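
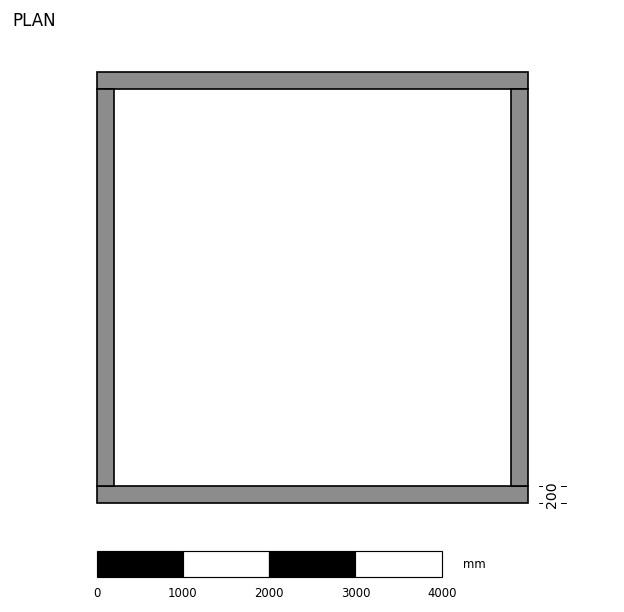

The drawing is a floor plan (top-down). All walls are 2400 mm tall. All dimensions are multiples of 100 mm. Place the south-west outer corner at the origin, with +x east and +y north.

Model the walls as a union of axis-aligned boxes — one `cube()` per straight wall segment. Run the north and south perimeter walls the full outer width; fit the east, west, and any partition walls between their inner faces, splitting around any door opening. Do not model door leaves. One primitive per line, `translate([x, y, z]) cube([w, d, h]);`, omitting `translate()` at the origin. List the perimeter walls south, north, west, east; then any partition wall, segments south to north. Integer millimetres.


cube([5000, 200, 2400]);
translate([0, 4800, 0]) cube([5000, 200, 2400]);
translate([0, 200, 0]) cube([200, 4600, 2400]);
translate([4800, 200, 0]) cube([200, 4600, 2400]);


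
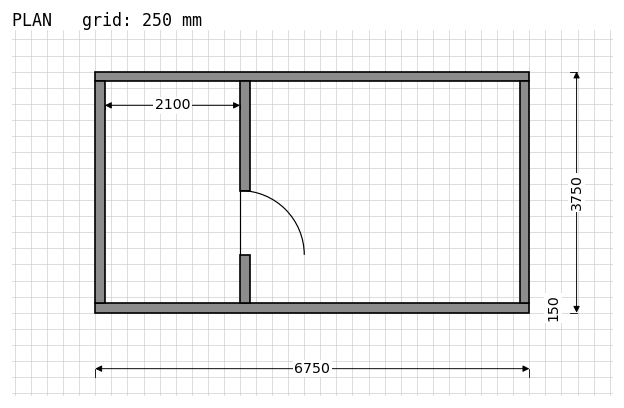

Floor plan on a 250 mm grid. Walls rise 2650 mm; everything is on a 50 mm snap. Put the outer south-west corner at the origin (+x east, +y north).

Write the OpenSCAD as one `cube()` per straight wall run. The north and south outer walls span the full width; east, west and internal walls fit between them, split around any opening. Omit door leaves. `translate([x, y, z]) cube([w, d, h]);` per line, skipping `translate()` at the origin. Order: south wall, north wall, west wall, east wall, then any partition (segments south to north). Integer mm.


cube([6750, 150, 2650]);
translate([0, 3600, 0]) cube([6750, 150, 2650]);
translate([0, 150, 0]) cube([150, 3450, 2650]);
translate([6600, 150, 0]) cube([150, 3450, 2650]);
translate([2250, 150, 0]) cube([150, 750, 2650]);
translate([2250, 1900, 0]) cube([150, 1700, 2650]);


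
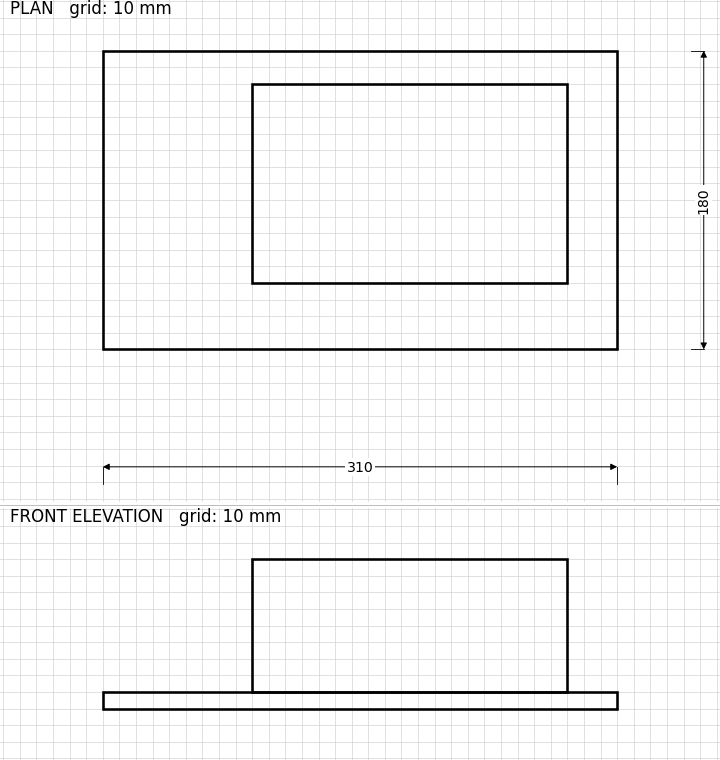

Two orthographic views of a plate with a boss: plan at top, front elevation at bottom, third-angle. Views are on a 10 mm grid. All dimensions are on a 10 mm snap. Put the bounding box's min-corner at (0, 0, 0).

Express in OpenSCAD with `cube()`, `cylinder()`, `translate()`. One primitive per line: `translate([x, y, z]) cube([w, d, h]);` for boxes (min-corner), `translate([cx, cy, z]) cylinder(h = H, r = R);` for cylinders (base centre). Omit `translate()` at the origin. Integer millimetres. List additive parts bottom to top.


cube([310, 180, 10]);
translate([90, 40, 10]) cube([190, 120, 80]);


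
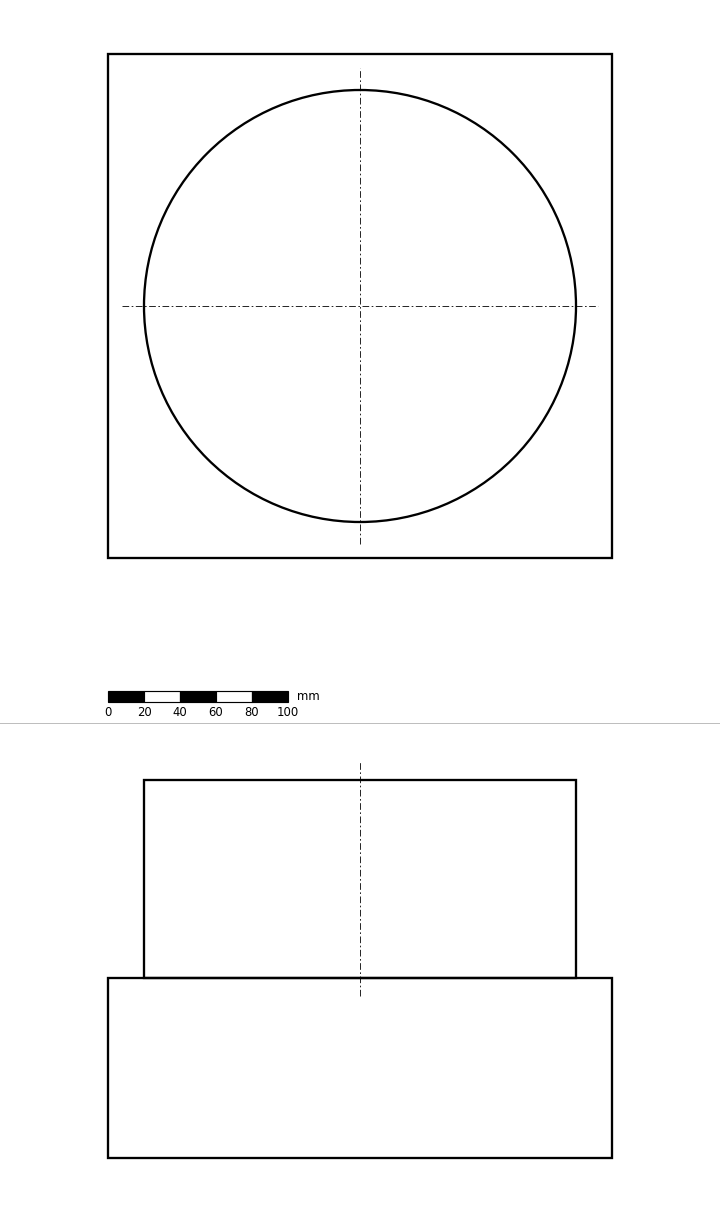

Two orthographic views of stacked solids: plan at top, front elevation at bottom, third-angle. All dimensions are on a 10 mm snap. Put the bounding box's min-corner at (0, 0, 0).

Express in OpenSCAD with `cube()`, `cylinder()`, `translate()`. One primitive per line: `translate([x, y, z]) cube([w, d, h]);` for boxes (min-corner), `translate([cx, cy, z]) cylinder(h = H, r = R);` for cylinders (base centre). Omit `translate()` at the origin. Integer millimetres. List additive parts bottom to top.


cube([280, 280, 100]);
translate([140, 140, 100]) cylinder(h = 110, r = 120);


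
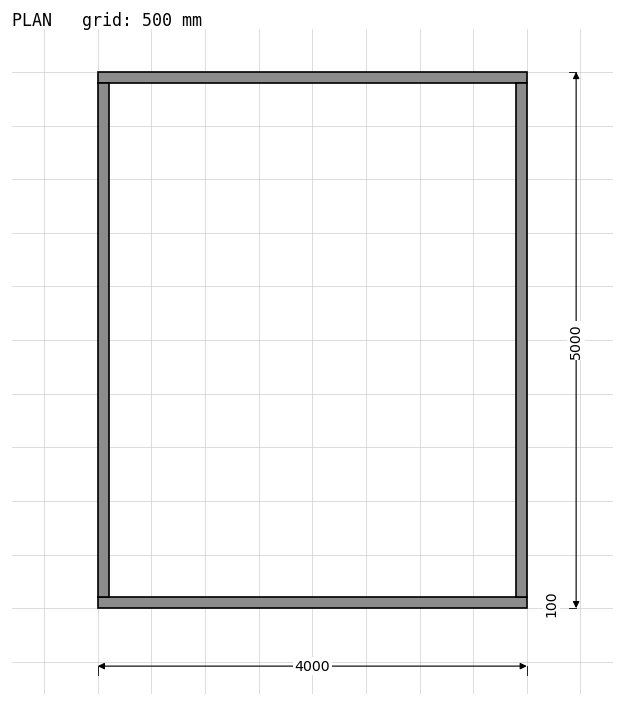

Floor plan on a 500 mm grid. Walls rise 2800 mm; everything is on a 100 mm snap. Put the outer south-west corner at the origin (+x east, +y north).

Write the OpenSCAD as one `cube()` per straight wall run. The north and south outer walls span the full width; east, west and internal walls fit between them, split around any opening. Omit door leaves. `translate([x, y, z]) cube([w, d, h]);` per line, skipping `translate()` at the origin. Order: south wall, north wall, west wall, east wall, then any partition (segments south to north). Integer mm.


cube([4000, 100, 2800]);
translate([0, 4900, 0]) cube([4000, 100, 2800]);
translate([0, 100, 0]) cube([100, 4800, 2800]);
translate([3900, 100, 0]) cube([100, 4800, 2800]);


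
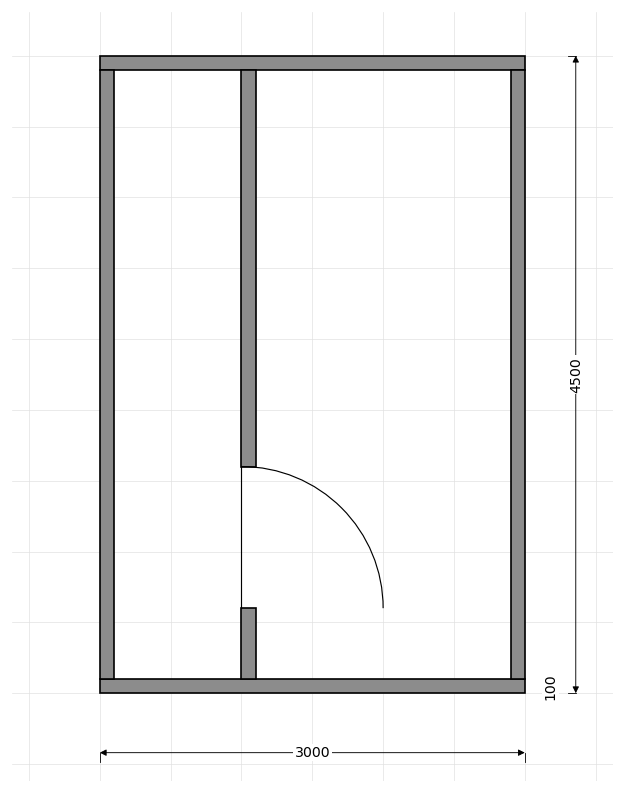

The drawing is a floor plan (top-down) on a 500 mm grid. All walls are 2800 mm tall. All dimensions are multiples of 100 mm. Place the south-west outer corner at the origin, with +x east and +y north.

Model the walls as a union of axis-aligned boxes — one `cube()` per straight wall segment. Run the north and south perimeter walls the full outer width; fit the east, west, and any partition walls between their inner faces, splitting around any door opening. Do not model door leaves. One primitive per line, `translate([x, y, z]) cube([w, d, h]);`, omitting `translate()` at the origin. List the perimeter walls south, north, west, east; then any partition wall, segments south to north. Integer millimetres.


cube([3000, 100, 2800]);
translate([0, 4400, 0]) cube([3000, 100, 2800]);
translate([0, 100, 0]) cube([100, 4300, 2800]);
translate([2900, 100, 0]) cube([100, 4300, 2800]);
translate([1000, 100, 0]) cube([100, 500, 2800]);
translate([1000, 1600, 0]) cube([100, 2800, 2800]);


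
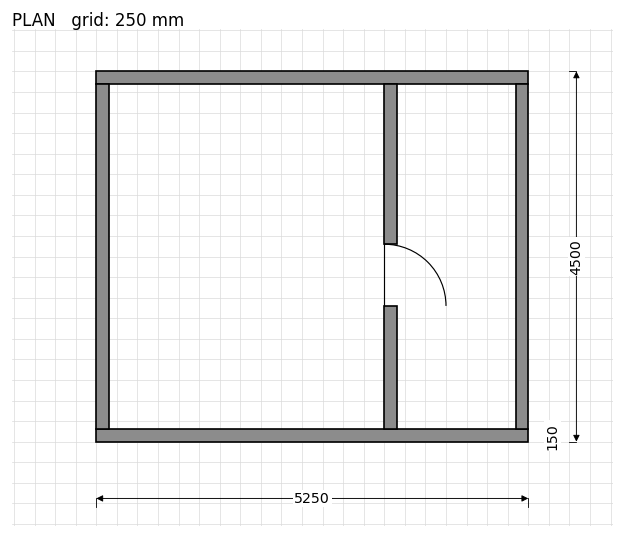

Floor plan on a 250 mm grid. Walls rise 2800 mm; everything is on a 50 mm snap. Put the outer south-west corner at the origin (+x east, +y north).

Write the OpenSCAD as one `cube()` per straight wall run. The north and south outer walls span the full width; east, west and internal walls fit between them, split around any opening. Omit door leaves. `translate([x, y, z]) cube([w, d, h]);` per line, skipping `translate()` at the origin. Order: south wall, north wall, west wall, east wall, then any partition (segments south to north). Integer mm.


cube([5250, 150, 2800]);
translate([0, 4350, 0]) cube([5250, 150, 2800]);
translate([0, 150, 0]) cube([150, 4200, 2800]);
translate([5100, 150, 0]) cube([150, 4200, 2800]);
translate([3500, 150, 0]) cube([150, 1500, 2800]);
translate([3500, 2400, 0]) cube([150, 1950, 2800]);


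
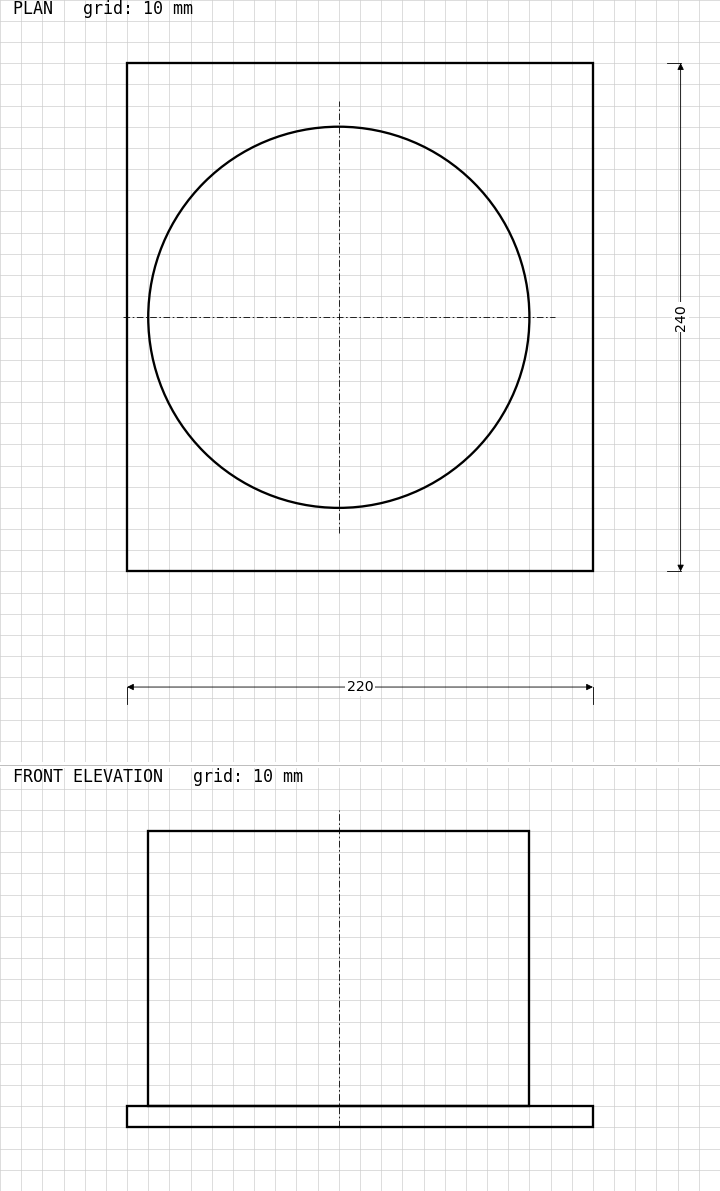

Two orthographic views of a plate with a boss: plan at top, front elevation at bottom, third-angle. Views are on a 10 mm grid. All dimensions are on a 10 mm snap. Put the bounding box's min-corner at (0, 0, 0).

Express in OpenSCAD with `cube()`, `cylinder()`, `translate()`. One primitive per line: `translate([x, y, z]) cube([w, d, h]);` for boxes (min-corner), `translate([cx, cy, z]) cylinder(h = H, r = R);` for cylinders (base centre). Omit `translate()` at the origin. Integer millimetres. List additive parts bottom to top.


cube([220, 240, 10]);
translate([100, 120, 10]) cylinder(h = 130, r = 90);


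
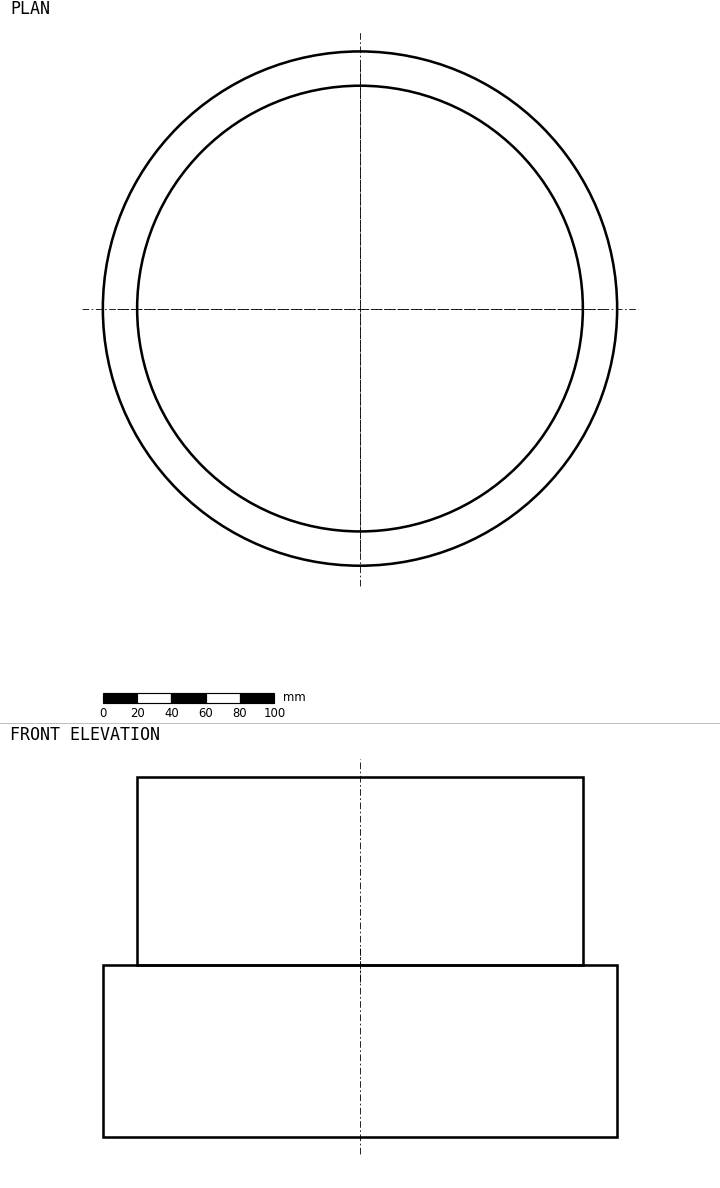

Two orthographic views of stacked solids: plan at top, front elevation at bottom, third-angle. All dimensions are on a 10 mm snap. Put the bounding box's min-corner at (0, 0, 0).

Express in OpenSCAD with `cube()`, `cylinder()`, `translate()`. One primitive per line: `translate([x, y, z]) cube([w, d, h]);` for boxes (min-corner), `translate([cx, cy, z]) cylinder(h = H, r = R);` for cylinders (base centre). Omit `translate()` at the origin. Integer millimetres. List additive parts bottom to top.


translate([150, 150, 0]) cylinder(h = 100, r = 150);
translate([150, 150, 100]) cylinder(h = 110, r = 130);


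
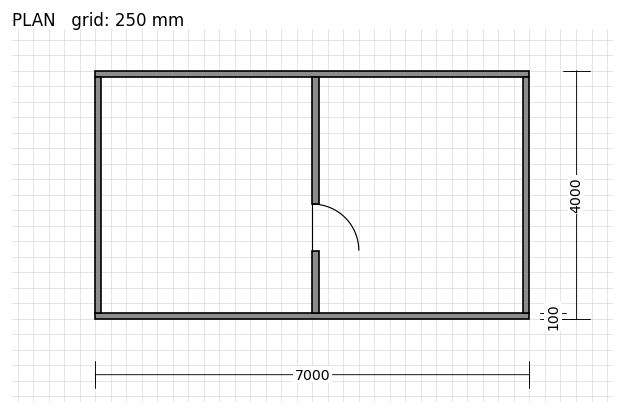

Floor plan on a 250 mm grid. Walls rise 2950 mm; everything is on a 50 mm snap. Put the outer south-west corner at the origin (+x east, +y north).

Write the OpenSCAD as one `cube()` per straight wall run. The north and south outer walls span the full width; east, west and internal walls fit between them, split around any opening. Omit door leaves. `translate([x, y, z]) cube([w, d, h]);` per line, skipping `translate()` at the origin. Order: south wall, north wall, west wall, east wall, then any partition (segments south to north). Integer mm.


cube([7000, 100, 2950]);
translate([0, 3900, 0]) cube([7000, 100, 2950]);
translate([0, 100, 0]) cube([100, 3800, 2950]);
translate([6900, 100, 0]) cube([100, 3800, 2950]);
translate([3500, 100, 0]) cube([100, 1000, 2950]);
translate([3500, 1850, 0]) cube([100, 2050, 2950]);


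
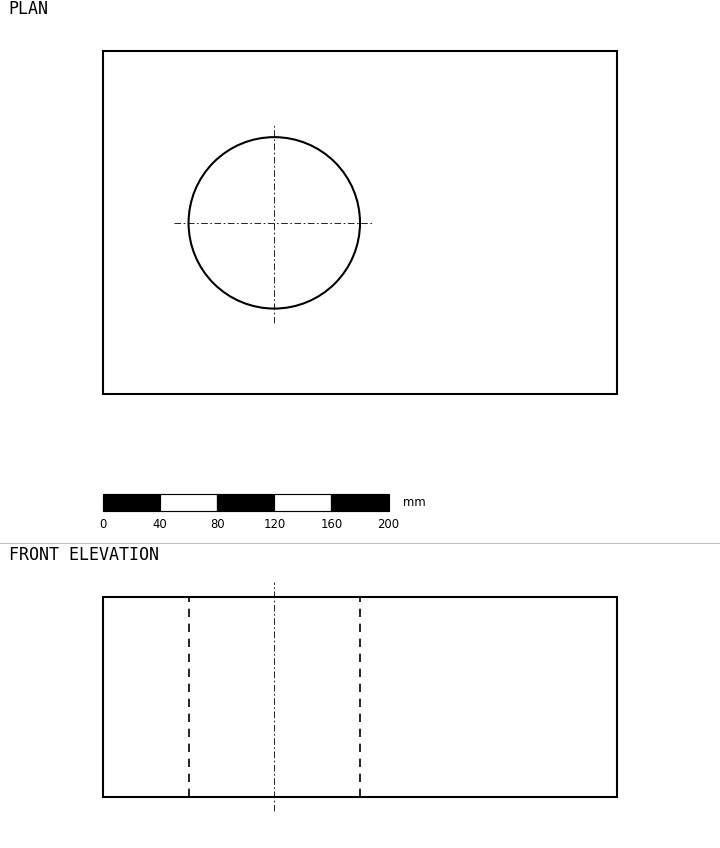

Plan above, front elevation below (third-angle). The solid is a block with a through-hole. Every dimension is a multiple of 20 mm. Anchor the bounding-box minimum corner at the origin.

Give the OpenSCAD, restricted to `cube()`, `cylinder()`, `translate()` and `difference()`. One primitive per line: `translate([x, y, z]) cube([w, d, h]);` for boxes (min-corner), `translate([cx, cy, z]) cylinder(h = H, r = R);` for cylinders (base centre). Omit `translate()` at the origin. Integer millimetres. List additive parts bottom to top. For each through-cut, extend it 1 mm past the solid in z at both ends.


difference() {
  cube([360, 240, 140]);
  translate([120, 120, -1]) cylinder(h = 142, r = 60);
}


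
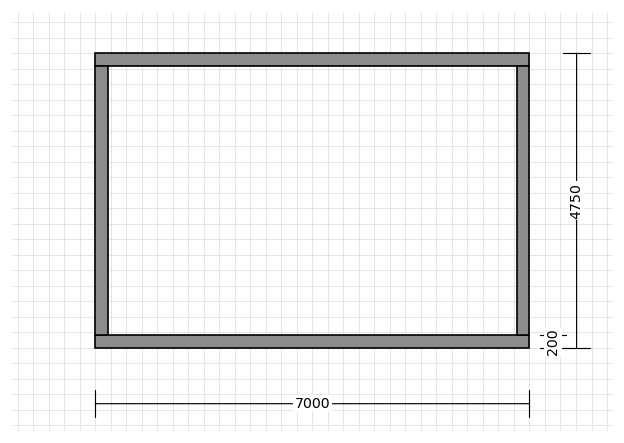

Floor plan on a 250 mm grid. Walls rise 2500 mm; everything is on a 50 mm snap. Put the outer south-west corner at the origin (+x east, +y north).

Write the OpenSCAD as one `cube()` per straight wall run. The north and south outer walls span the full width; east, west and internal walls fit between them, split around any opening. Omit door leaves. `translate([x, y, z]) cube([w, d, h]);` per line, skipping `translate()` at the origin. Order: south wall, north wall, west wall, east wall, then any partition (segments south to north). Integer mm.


cube([7000, 200, 2500]);
translate([0, 4550, 0]) cube([7000, 200, 2500]);
translate([0, 200, 0]) cube([200, 4350, 2500]);
translate([6800, 200, 0]) cube([200, 4350, 2500]);


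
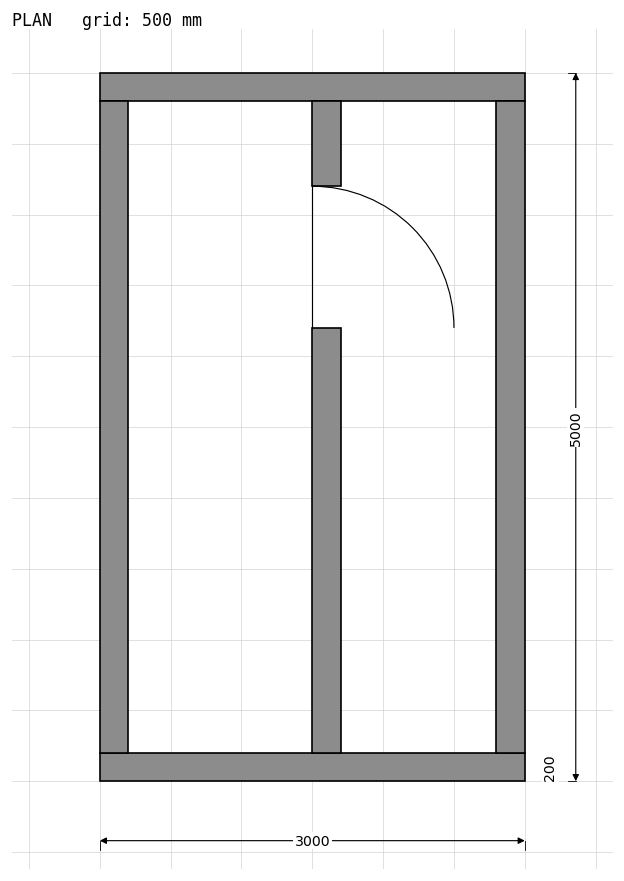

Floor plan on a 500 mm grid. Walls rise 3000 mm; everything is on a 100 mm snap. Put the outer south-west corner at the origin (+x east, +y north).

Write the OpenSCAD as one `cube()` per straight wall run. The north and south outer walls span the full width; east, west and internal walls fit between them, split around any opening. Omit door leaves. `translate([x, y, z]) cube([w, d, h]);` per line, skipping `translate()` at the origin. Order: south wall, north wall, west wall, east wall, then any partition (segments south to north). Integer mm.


cube([3000, 200, 3000]);
translate([0, 4800, 0]) cube([3000, 200, 3000]);
translate([0, 200, 0]) cube([200, 4600, 3000]);
translate([2800, 200, 0]) cube([200, 4600, 3000]);
translate([1500, 200, 0]) cube([200, 3000, 3000]);
translate([1500, 4200, 0]) cube([200, 600, 3000]);


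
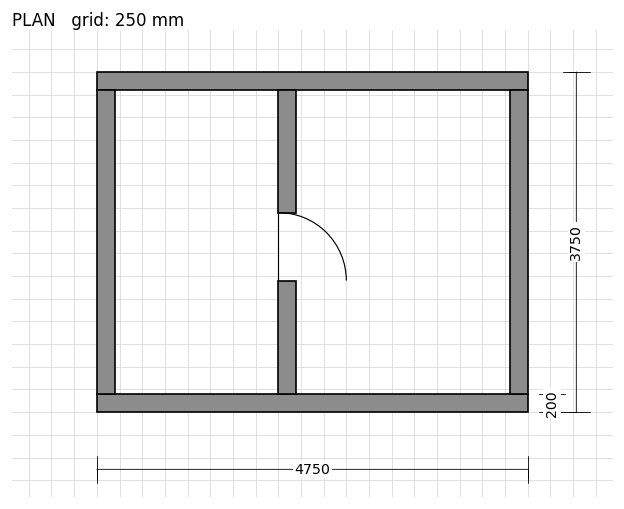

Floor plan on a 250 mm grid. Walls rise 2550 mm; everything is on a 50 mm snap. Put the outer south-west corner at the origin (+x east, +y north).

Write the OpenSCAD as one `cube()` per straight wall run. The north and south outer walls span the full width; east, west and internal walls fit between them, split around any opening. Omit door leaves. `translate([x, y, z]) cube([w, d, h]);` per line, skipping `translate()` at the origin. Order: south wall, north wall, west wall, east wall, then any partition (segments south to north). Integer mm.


cube([4750, 200, 2550]);
translate([0, 3550, 0]) cube([4750, 200, 2550]);
translate([0, 200, 0]) cube([200, 3350, 2550]);
translate([4550, 200, 0]) cube([200, 3350, 2550]);
translate([2000, 200, 0]) cube([200, 1250, 2550]);
translate([2000, 2200, 0]) cube([200, 1350, 2550]);


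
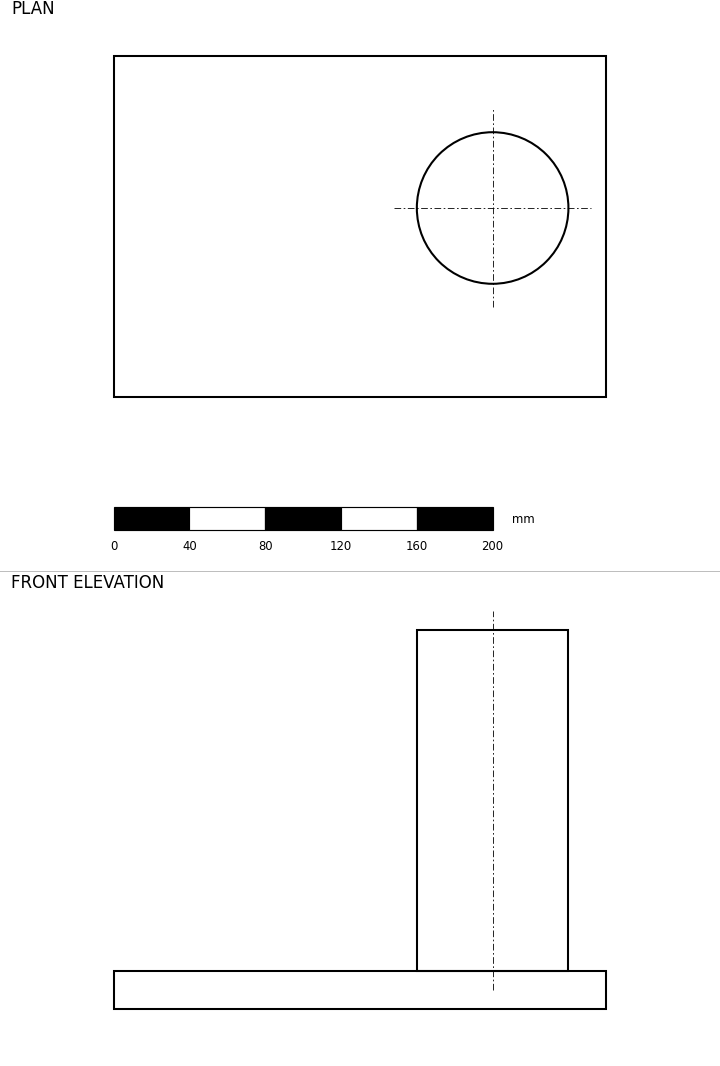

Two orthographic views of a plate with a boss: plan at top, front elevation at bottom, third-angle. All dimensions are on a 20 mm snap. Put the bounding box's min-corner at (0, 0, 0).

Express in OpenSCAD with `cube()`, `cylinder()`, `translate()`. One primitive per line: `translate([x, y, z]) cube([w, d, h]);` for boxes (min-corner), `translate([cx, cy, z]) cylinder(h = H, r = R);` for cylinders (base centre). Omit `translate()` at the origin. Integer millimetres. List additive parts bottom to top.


cube([260, 180, 20]);
translate([200, 100, 20]) cylinder(h = 180, r = 40);


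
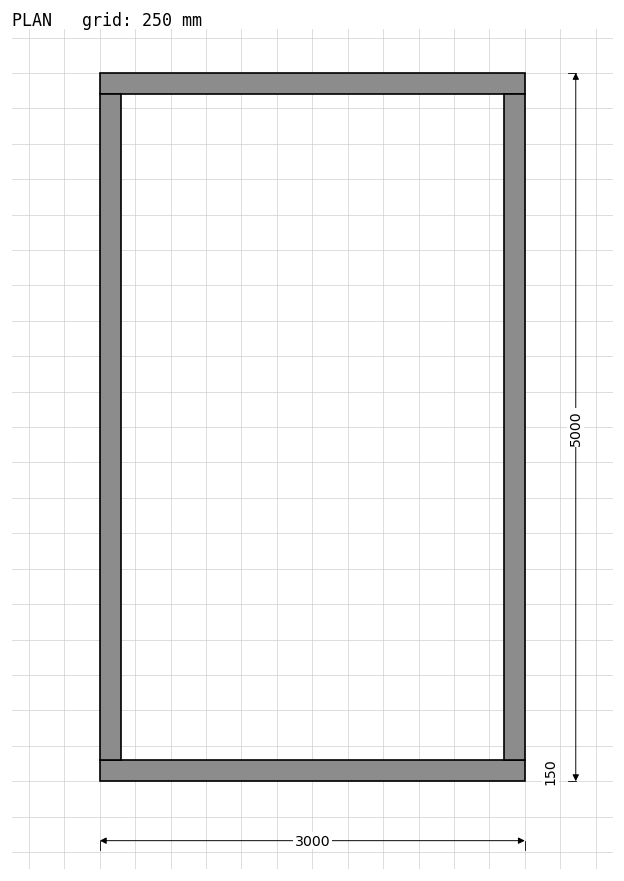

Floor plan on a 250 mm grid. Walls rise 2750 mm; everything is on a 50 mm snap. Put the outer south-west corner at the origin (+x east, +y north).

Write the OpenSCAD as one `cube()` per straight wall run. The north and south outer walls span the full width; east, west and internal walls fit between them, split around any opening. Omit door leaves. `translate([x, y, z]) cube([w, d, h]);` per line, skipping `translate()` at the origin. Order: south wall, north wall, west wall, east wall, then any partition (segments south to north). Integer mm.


cube([3000, 150, 2750]);
translate([0, 4850, 0]) cube([3000, 150, 2750]);
translate([0, 150, 0]) cube([150, 4700, 2750]);
translate([2850, 150, 0]) cube([150, 4700, 2750]);


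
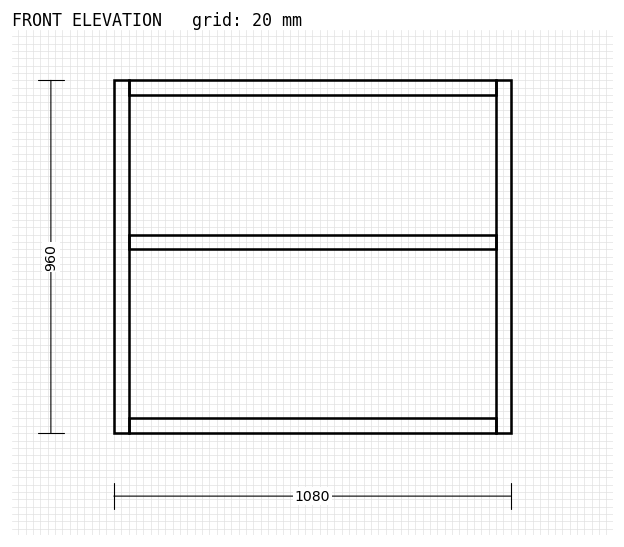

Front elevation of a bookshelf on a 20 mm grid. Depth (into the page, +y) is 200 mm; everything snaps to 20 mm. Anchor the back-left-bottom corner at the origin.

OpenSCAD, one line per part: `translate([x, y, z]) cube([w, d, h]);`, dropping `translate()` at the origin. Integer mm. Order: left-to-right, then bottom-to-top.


cube([40, 200, 960]);
translate([40, 0, 0]) cube([1000, 200, 40]);
translate([40, 0, 500]) cube([1000, 200, 40]);
translate([40, 0, 920]) cube([1000, 200, 40]);
translate([1040, 0, 0]) cube([40, 200, 960]);


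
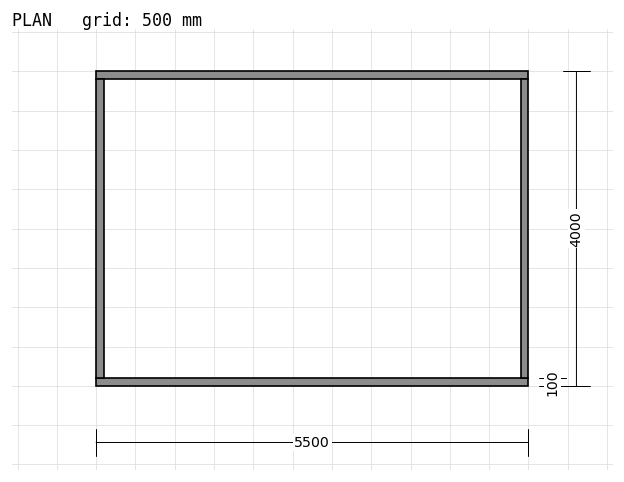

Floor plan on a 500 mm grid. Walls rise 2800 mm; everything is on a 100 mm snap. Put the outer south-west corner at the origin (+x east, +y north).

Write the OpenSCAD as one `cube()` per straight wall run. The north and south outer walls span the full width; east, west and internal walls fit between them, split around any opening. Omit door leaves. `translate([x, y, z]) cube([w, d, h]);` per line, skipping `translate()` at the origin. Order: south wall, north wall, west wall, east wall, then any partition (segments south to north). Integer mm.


cube([5500, 100, 2800]);
translate([0, 3900, 0]) cube([5500, 100, 2800]);
translate([0, 100, 0]) cube([100, 3800, 2800]);
translate([5400, 100, 0]) cube([100, 3800, 2800]);


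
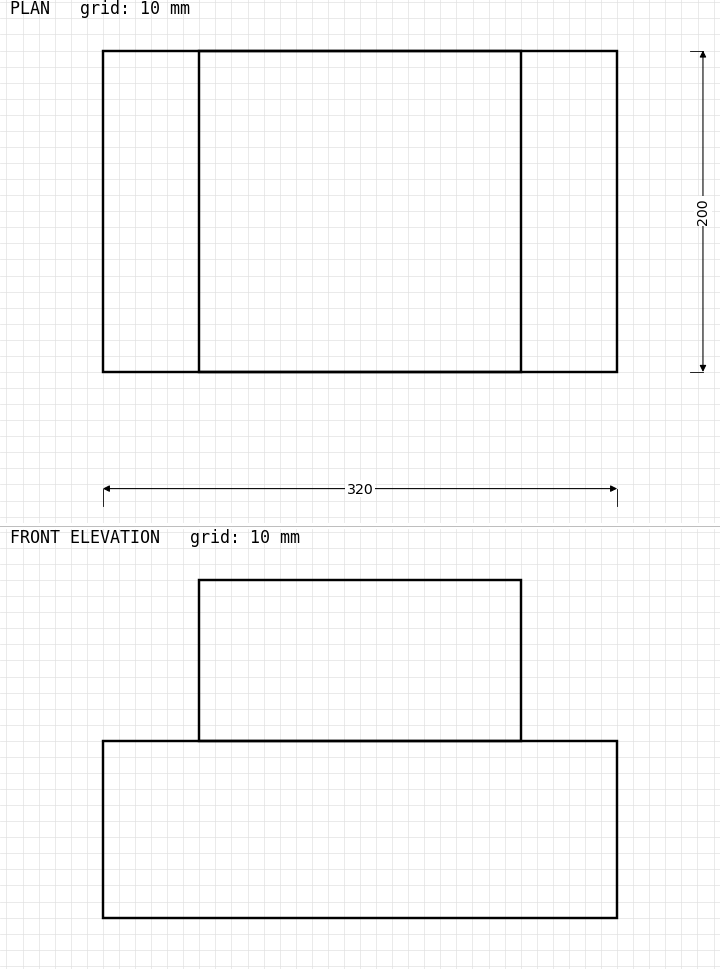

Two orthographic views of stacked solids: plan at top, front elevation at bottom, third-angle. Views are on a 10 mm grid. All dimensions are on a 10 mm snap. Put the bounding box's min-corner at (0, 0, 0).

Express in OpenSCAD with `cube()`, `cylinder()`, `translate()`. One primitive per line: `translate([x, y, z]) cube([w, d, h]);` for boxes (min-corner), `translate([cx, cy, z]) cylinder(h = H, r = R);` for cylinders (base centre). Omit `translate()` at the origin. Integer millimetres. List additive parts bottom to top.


cube([320, 200, 110]);
translate([60, 0, 110]) cube([200, 200, 100]);


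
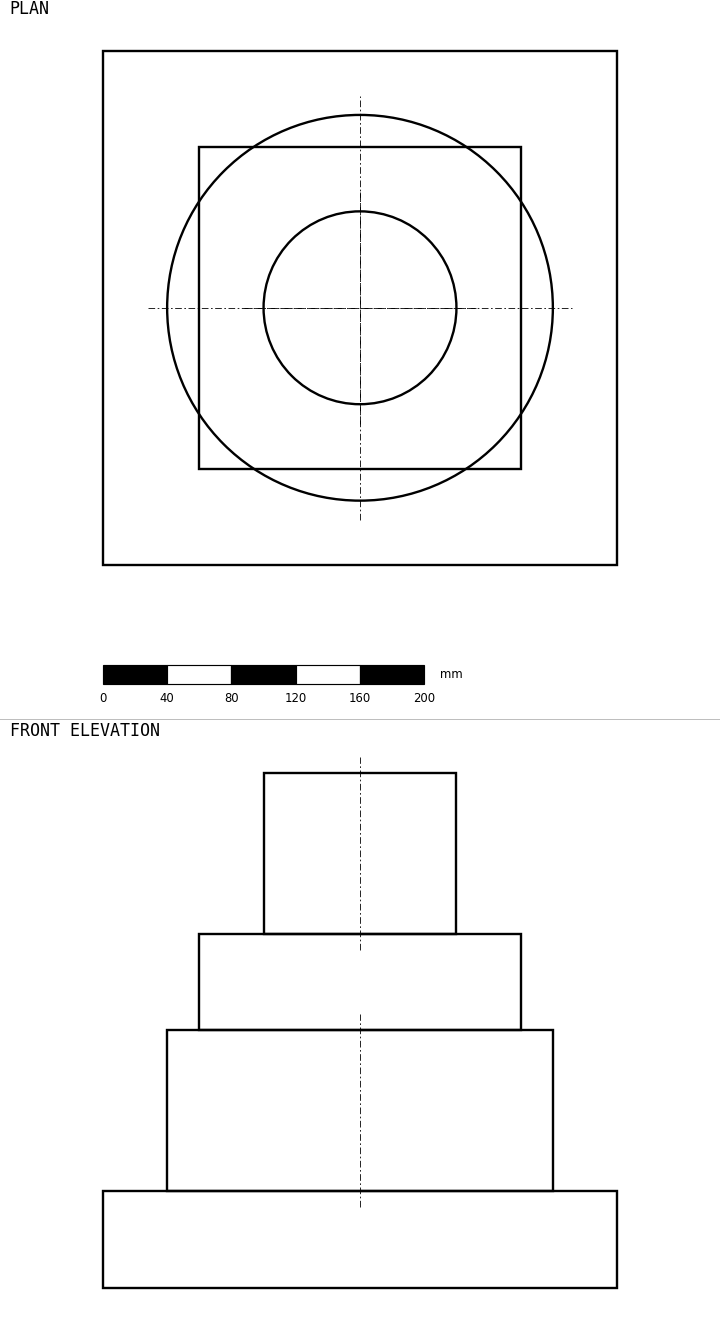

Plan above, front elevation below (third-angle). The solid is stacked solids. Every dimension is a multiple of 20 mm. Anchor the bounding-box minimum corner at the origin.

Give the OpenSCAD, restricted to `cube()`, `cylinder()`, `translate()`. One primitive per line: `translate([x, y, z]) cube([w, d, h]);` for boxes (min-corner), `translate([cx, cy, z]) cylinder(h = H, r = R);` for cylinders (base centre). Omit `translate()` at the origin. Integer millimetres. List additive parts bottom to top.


cube([320, 320, 60]);
translate([160, 160, 60]) cylinder(h = 100, r = 120);
translate([60, 60, 160]) cube([200, 200, 60]);
translate([160, 160, 220]) cylinder(h = 100, r = 60);


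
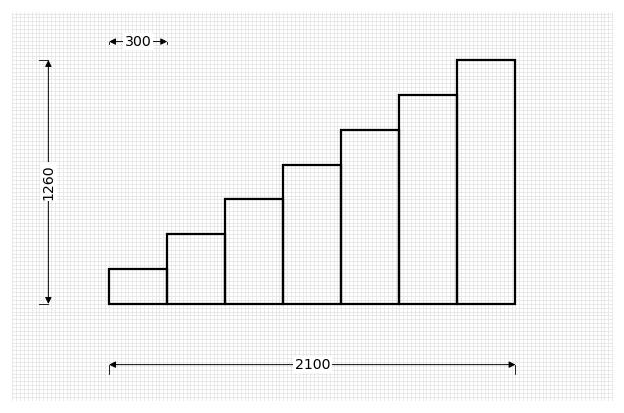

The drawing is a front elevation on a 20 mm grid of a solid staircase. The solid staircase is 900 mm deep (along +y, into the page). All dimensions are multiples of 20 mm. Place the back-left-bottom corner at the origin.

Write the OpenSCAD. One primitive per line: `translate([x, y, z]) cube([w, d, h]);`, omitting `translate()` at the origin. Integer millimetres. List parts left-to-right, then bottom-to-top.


cube([300, 900, 180]);
translate([300, 0, 0]) cube([300, 900, 360]);
translate([600, 0, 0]) cube([300, 900, 540]);
translate([900, 0, 0]) cube([300, 900, 720]);
translate([1200, 0, 0]) cube([300, 900, 900]);
translate([1500, 0, 0]) cube([300, 900, 1080]);
translate([1800, 0, 0]) cube([300, 900, 1260]);


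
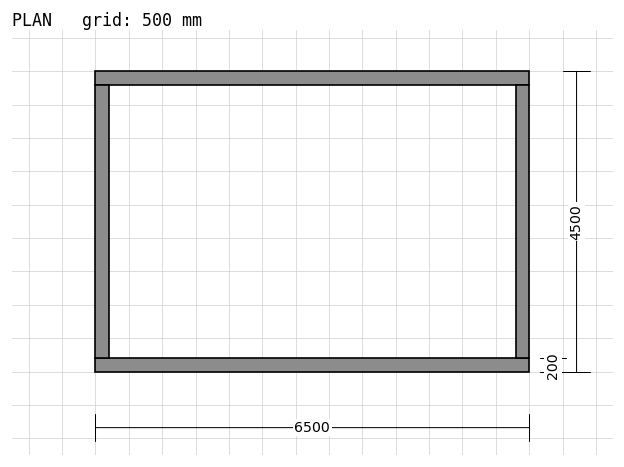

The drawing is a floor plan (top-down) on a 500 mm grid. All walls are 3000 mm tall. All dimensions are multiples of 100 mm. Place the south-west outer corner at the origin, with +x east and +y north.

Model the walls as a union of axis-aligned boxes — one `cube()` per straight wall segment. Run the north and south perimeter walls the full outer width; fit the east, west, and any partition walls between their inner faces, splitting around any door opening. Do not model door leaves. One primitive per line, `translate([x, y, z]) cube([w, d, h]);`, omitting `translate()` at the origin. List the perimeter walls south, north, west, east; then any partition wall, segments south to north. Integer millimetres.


cube([6500, 200, 3000]);
translate([0, 4300, 0]) cube([6500, 200, 3000]);
translate([0, 200, 0]) cube([200, 4100, 3000]);
translate([6300, 200, 0]) cube([200, 4100, 3000]);


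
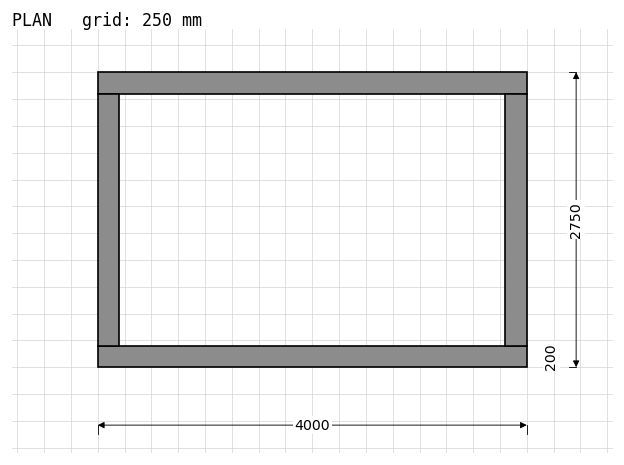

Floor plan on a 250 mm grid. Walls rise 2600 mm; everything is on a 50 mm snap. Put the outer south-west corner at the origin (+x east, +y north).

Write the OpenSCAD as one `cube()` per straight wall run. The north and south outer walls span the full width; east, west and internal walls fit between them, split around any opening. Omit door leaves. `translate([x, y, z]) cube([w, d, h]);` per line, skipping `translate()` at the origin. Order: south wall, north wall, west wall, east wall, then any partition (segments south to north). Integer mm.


cube([4000, 200, 2600]);
translate([0, 2550, 0]) cube([4000, 200, 2600]);
translate([0, 200, 0]) cube([200, 2350, 2600]);
translate([3800, 200, 0]) cube([200, 2350, 2600]);


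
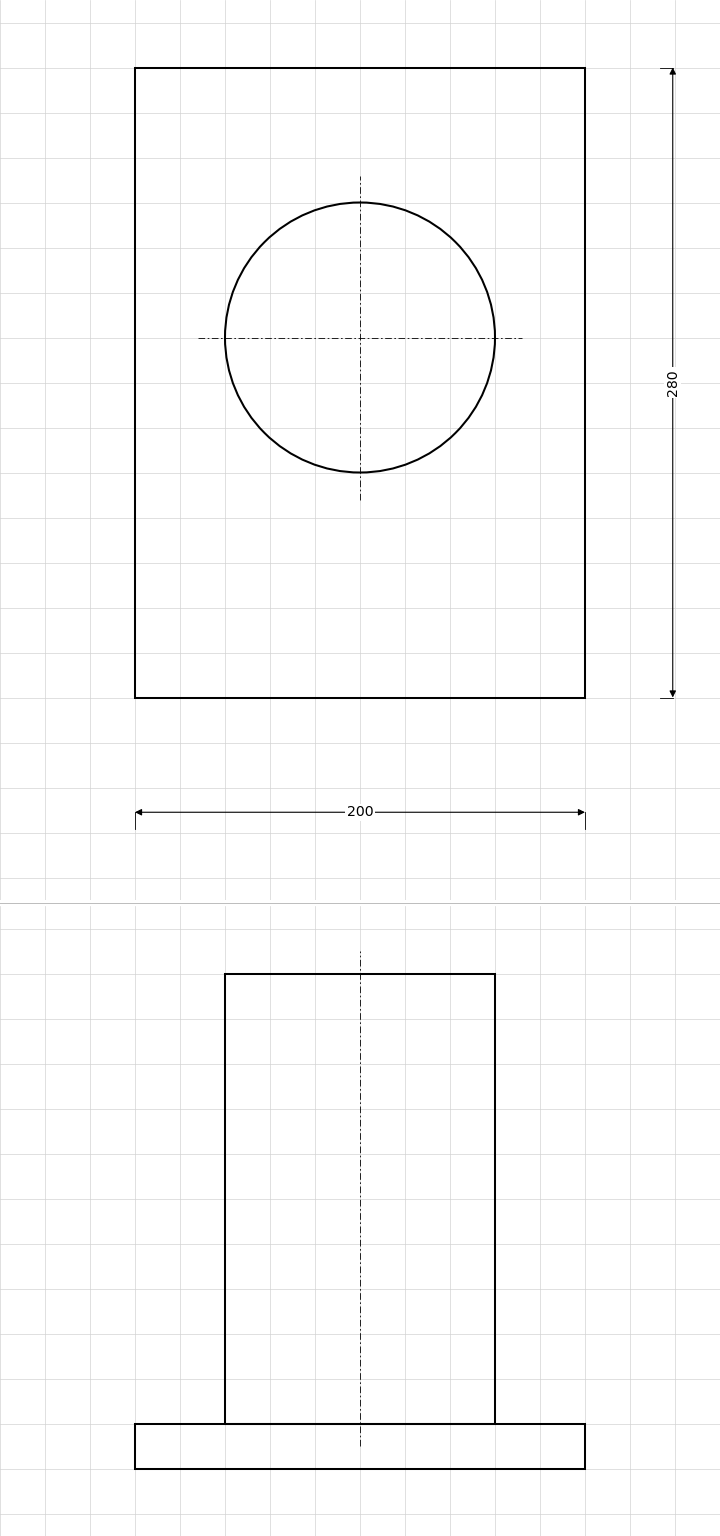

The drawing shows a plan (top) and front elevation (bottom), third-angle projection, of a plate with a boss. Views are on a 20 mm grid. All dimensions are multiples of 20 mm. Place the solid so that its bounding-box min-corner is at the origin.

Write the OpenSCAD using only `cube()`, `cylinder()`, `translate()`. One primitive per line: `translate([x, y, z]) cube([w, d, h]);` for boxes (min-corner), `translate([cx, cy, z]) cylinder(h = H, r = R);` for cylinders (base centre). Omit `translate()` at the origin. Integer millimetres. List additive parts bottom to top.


cube([200, 280, 20]);
translate([100, 160, 20]) cylinder(h = 200, r = 60);


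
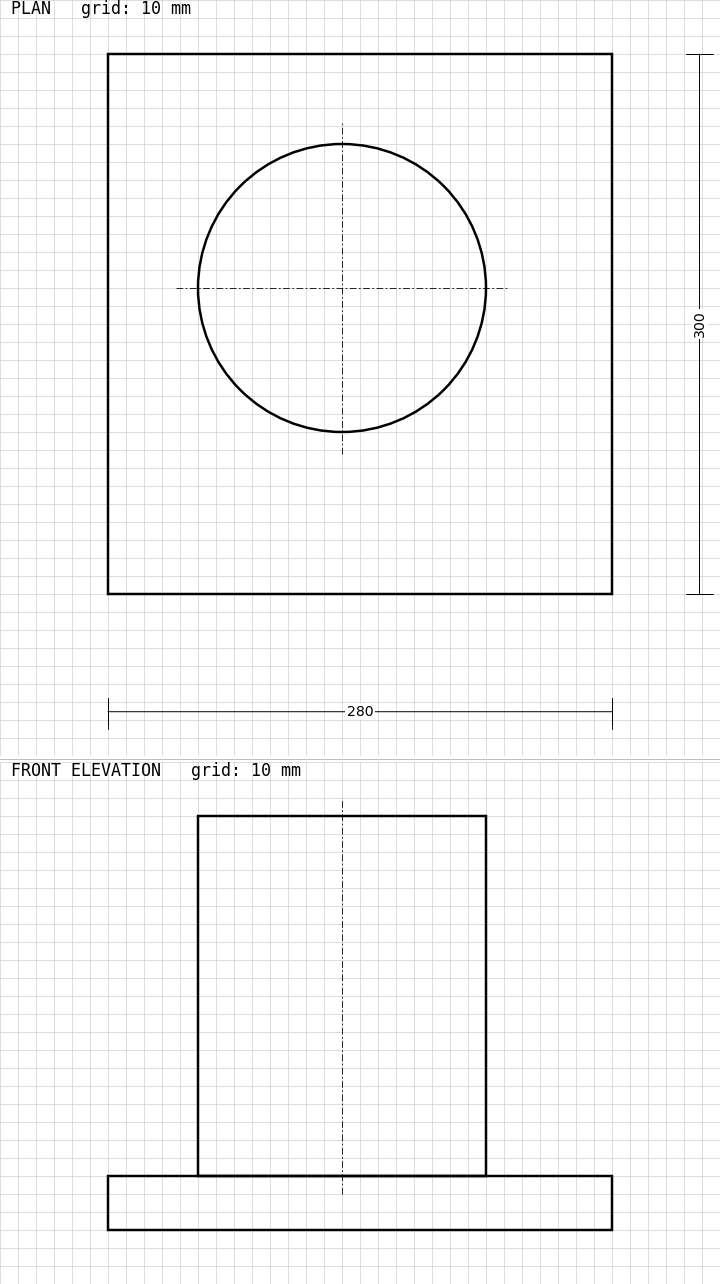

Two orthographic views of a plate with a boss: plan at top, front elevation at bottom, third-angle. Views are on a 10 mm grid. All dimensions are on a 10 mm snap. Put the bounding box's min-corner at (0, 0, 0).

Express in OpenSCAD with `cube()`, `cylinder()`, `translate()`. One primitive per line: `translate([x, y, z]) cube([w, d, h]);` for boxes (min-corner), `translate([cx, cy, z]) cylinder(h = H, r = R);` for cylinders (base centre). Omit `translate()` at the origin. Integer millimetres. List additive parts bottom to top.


cube([280, 300, 30]);
translate([130, 170, 30]) cylinder(h = 200, r = 80);


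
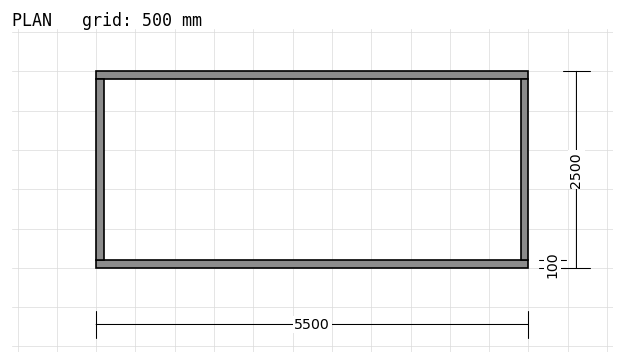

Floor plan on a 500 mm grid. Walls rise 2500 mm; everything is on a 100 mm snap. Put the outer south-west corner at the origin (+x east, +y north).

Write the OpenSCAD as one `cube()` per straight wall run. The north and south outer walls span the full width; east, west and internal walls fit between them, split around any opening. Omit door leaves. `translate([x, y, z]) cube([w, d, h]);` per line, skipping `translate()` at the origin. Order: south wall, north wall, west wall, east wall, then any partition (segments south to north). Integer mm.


cube([5500, 100, 2500]);
translate([0, 2400, 0]) cube([5500, 100, 2500]);
translate([0, 100, 0]) cube([100, 2300, 2500]);
translate([5400, 100, 0]) cube([100, 2300, 2500]);


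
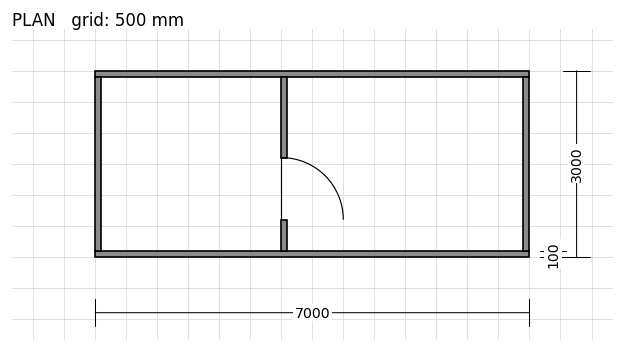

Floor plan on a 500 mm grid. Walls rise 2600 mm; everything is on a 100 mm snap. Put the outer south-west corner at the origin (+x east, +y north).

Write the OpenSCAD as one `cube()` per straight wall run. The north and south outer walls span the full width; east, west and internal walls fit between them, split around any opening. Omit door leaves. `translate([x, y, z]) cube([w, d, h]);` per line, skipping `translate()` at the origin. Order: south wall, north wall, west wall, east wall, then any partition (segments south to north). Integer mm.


cube([7000, 100, 2600]);
translate([0, 2900, 0]) cube([7000, 100, 2600]);
translate([0, 100, 0]) cube([100, 2800, 2600]);
translate([6900, 100, 0]) cube([100, 2800, 2600]);
translate([3000, 100, 0]) cube([100, 500, 2600]);
translate([3000, 1600, 0]) cube([100, 1300, 2600]);


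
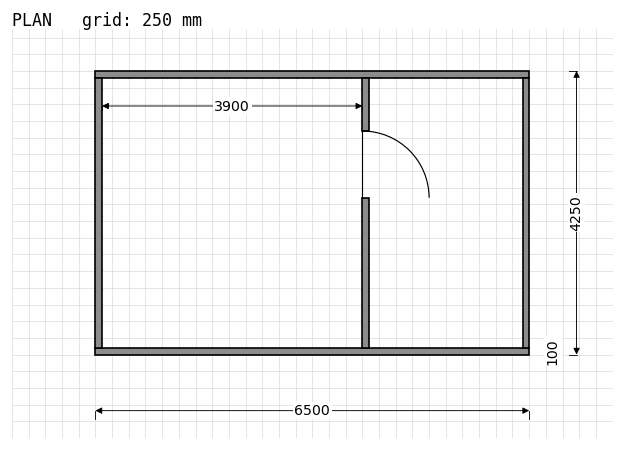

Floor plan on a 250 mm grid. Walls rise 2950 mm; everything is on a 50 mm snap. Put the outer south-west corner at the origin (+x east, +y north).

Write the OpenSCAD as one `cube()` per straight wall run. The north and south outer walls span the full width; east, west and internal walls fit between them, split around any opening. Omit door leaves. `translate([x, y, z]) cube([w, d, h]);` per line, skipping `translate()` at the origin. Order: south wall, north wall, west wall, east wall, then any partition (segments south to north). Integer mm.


cube([6500, 100, 2950]);
translate([0, 4150, 0]) cube([6500, 100, 2950]);
translate([0, 100, 0]) cube([100, 4050, 2950]);
translate([6400, 100, 0]) cube([100, 4050, 2950]);
translate([4000, 100, 0]) cube([100, 2250, 2950]);
translate([4000, 3350, 0]) cube([100, 800, 2950]);


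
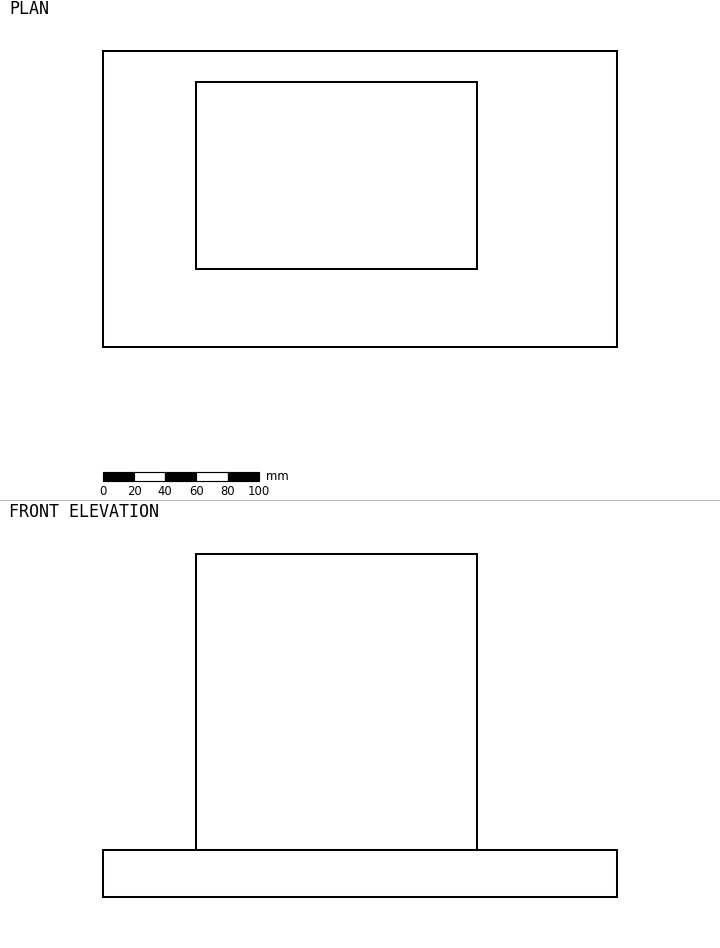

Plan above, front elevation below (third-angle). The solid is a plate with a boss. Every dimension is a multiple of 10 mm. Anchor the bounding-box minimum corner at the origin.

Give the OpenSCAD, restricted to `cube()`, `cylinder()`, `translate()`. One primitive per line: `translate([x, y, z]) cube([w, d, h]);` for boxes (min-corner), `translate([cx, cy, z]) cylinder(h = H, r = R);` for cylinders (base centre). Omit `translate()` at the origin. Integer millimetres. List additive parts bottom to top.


cube([330, 190, 30]);
translate([60, 50, 30]) cube([180, 120, 190]);


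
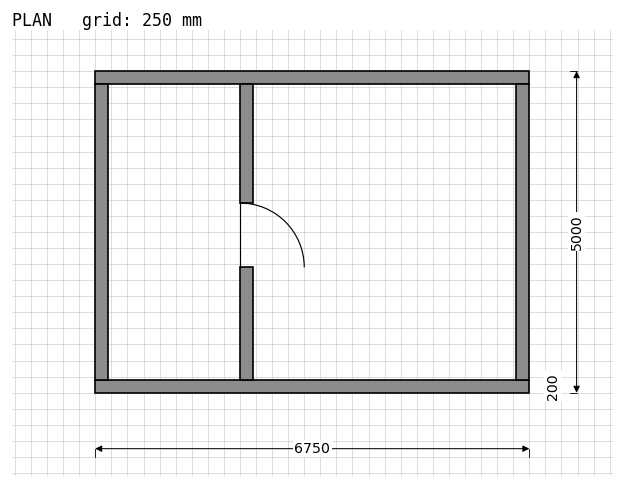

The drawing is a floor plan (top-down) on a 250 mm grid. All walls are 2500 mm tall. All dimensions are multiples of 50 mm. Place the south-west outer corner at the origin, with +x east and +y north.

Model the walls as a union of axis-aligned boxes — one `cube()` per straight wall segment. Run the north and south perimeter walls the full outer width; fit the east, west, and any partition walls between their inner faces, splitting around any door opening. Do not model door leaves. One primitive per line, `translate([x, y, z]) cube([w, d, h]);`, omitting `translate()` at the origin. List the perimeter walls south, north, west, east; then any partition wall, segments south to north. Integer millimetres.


cube([6750, 200, 2500]);
translate([0, 4800, 0]) cube([6750, 200, 2500]);
translate([0, 200, 0]) cube([200, 4600, 2500]);
translate([6550, 200, 0]) cube([200, 4600, 2500]);
translate([2250, 200, 0]) cube([200, 1750, 2500]);
translate([2250, 2950, 0]) cube([200, 1850, 2500]);


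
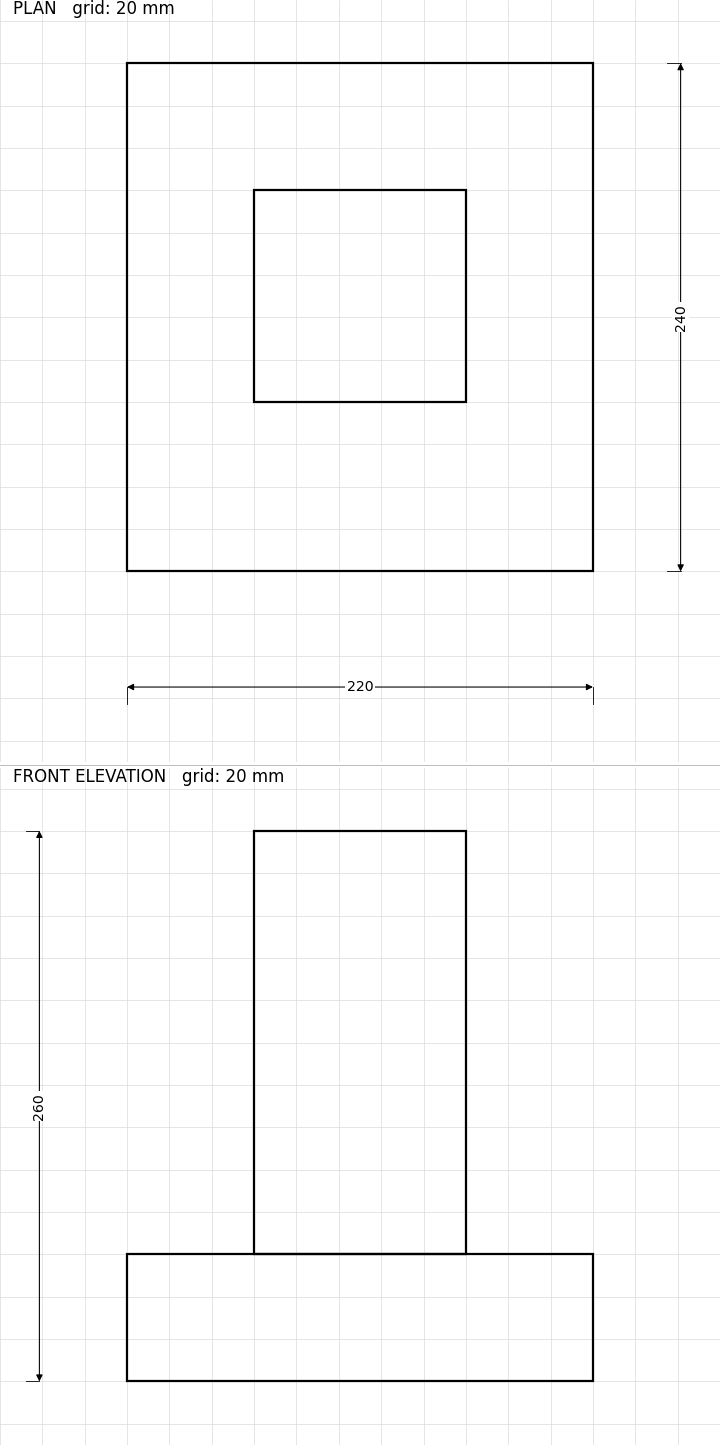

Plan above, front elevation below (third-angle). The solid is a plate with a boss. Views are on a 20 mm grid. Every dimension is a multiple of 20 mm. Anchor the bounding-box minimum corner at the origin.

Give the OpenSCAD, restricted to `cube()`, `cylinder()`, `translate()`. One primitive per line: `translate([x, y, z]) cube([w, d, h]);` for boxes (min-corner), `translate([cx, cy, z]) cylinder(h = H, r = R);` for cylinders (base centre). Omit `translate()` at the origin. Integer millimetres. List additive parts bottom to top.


cube([220, 240, 60]);
translate([60, 80, 60]) cube([100, 100, 200]);


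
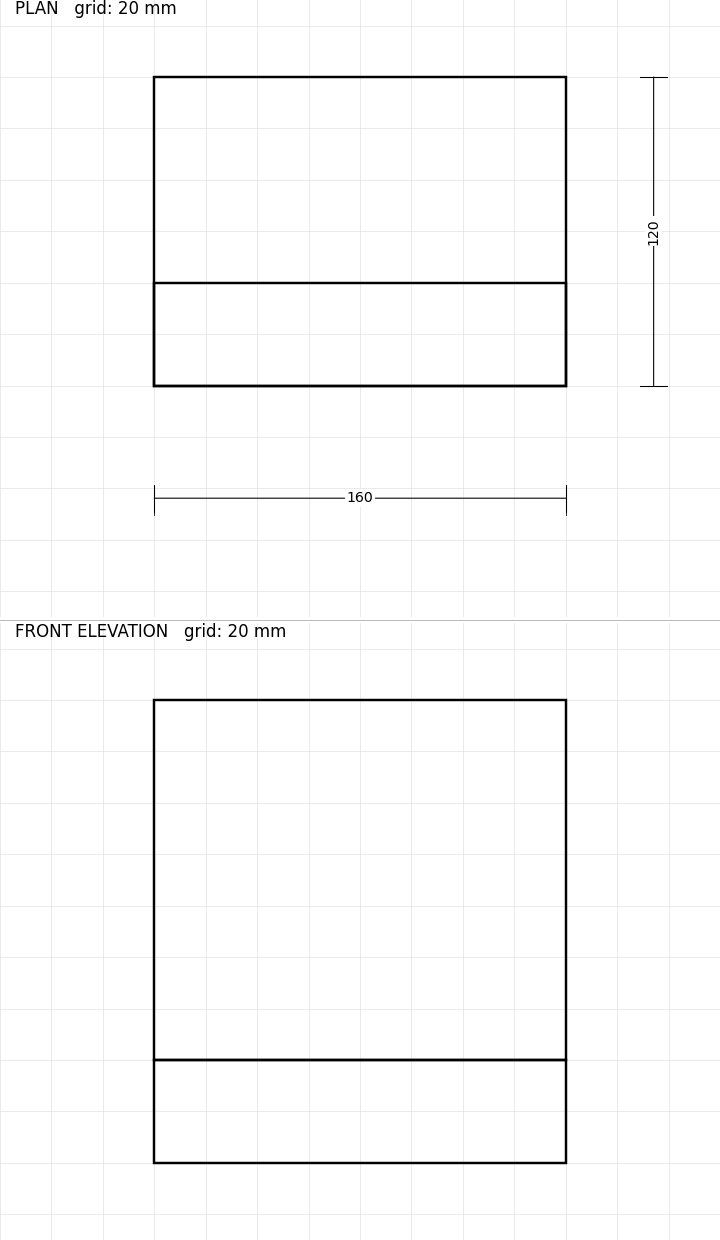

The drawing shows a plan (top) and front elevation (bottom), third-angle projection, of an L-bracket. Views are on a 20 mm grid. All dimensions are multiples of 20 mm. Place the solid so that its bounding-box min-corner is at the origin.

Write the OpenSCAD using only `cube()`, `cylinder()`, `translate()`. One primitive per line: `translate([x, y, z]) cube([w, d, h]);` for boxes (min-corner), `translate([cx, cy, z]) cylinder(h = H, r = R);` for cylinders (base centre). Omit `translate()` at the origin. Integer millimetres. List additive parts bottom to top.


cube([160, 120, 40]);
translate([0, 0, 40]) cube([160, 40, 140]);


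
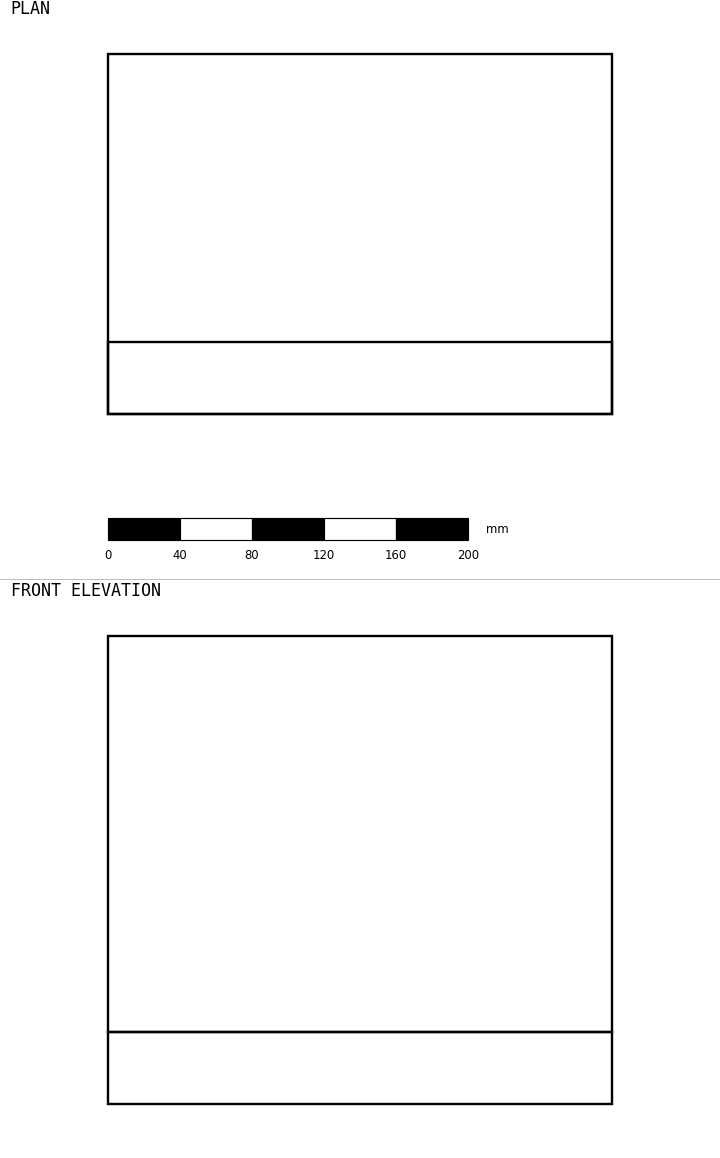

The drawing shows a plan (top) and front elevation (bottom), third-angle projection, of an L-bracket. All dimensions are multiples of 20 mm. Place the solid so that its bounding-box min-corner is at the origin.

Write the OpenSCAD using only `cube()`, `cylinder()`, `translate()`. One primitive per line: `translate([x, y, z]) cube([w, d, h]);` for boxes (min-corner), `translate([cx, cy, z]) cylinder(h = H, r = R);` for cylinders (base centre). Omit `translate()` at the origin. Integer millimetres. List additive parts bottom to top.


cube([280, 200, 40]);
translate([0, 0, 40]) cube([280, 40, 220]);


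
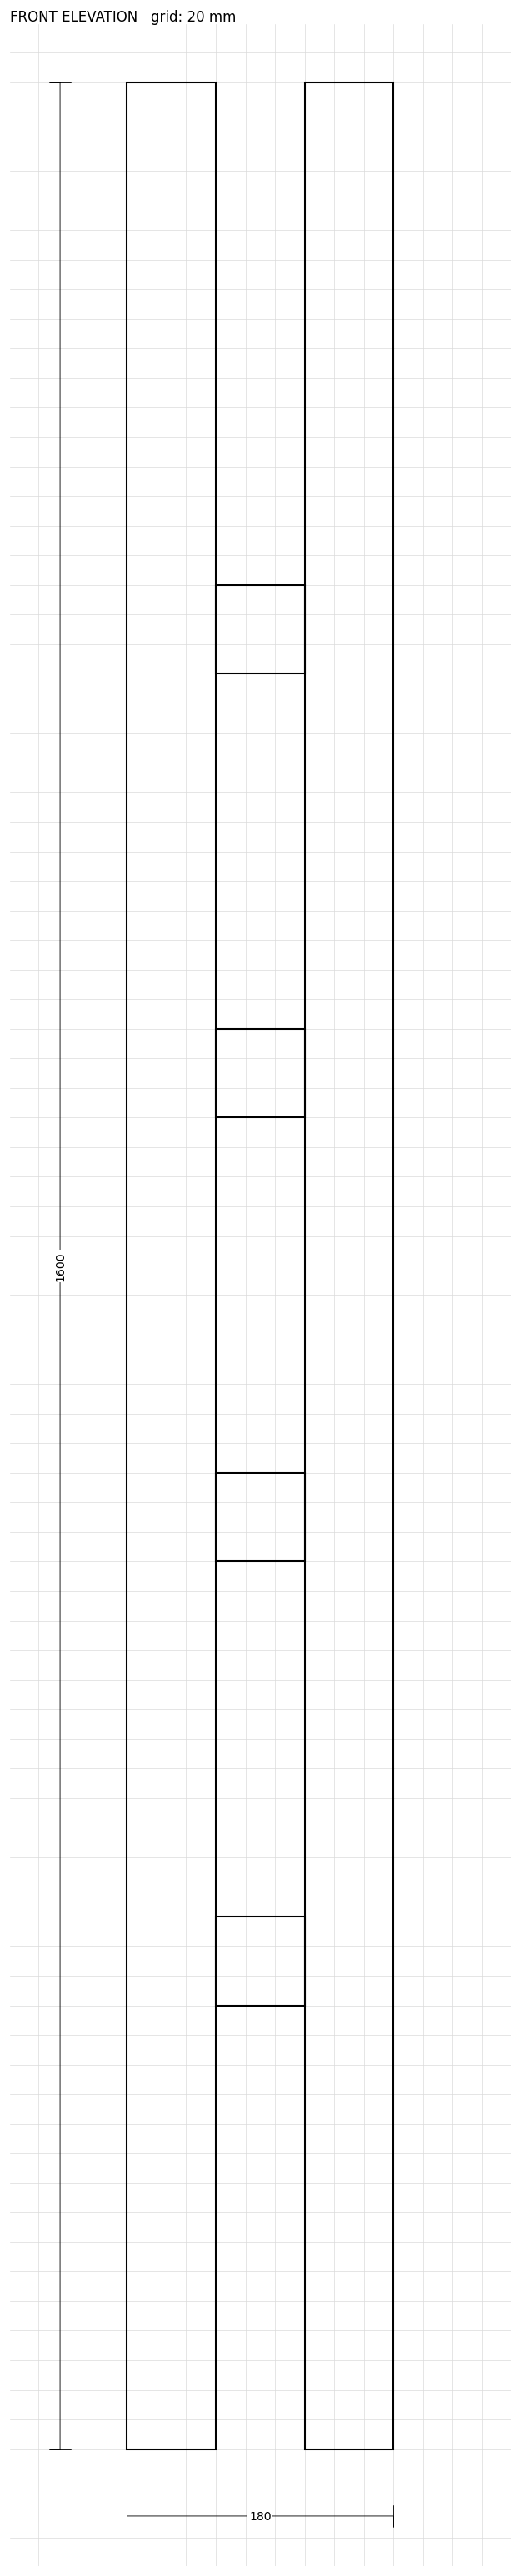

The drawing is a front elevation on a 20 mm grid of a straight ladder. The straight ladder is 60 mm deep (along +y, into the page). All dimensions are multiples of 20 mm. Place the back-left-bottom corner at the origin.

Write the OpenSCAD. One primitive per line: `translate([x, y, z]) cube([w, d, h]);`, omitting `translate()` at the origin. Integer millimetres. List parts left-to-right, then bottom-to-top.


cube([60, 60, 1600]);
translate([60, 0, 300]) cube([60, 60, 60]);
translate([60, 0, 600]) cube([60, 60, 60]);
translate([60, 0, 900]) cube([60, 60, 60]);
translate([60, 0, 1200]) cube([60, 60, 60]);
translate([120, 0, 0]) cube([60, 60, 1600]);


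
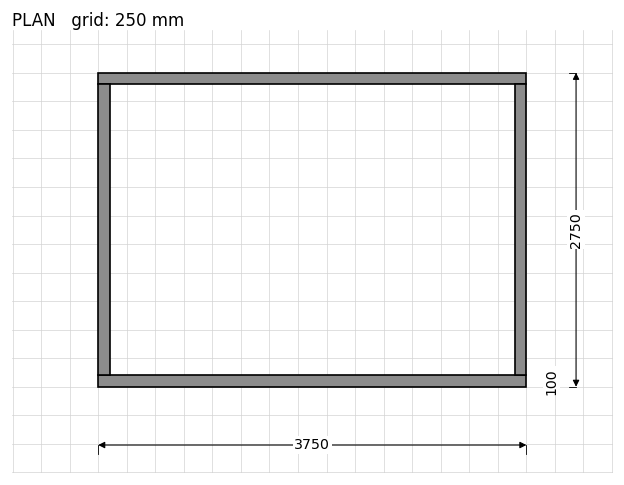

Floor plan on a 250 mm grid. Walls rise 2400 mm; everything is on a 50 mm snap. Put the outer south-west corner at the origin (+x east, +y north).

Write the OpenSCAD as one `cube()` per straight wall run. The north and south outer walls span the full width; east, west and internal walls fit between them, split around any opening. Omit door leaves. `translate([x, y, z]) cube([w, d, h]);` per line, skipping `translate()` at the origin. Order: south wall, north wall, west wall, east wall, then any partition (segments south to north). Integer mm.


cube([3750, 100, 2400]);
translate([0, 2650, 0]) cube([3750, 100, 2400]);
translate([0, 100, 0]) cube([100, 2550, 2400]);
translate([3650, 100, 0]) cube([100, 2550, 2400]);


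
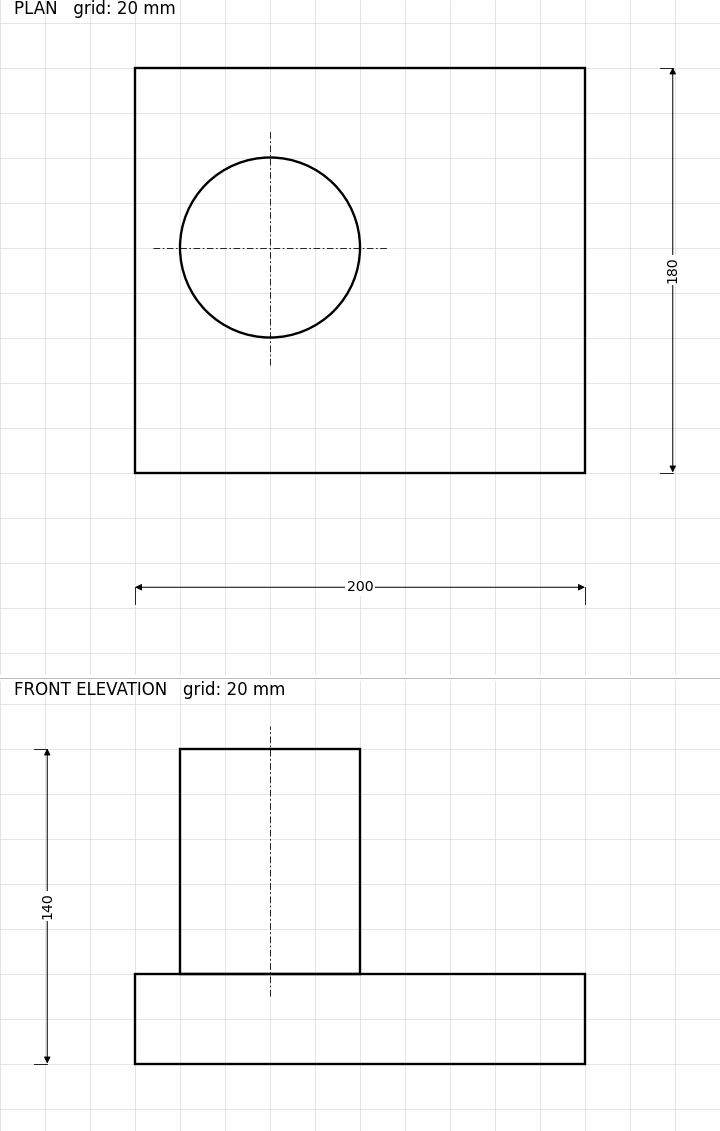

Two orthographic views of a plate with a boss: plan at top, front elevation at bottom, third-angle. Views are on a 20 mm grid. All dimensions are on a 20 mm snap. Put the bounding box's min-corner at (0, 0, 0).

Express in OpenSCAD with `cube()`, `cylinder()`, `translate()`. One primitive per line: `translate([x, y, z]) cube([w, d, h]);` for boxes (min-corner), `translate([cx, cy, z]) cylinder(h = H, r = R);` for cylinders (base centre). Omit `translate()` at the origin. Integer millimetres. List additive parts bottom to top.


cube([200, 180, 40]);
translate([60, 100, 40]) cylinder(h = 100, r = 40);


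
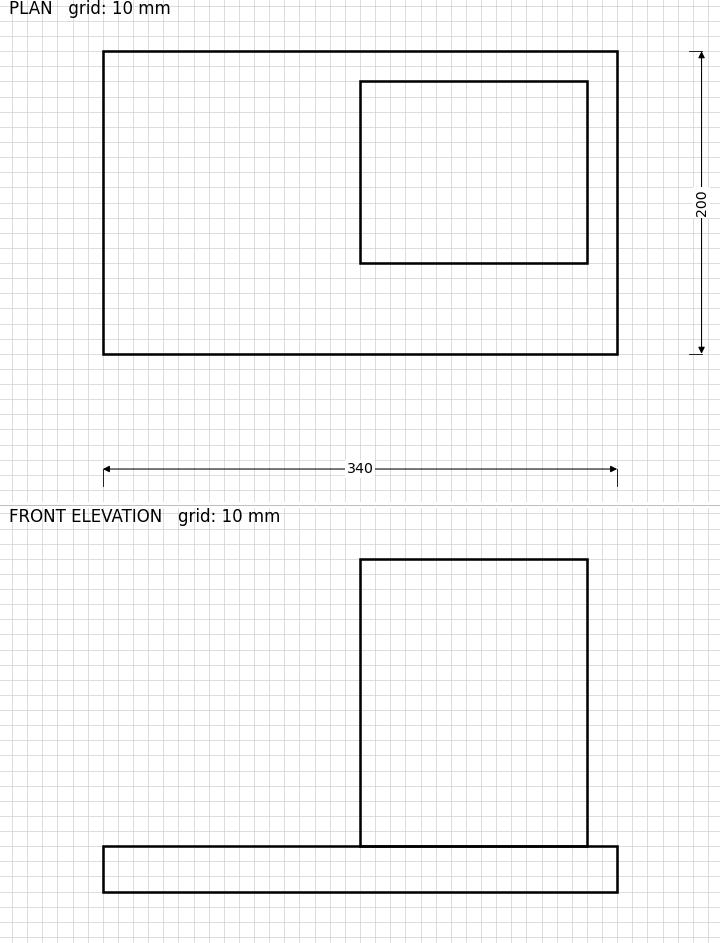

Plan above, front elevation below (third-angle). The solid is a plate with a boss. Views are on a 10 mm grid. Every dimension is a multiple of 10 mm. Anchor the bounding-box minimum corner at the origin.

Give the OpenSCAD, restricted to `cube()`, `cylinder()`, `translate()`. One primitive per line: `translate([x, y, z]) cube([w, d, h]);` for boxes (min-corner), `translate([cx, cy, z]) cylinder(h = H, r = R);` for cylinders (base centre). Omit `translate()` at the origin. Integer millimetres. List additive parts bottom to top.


cube([340, 200, 30]);
translate([170, 60, 30]) cube([150, 120, 190]);


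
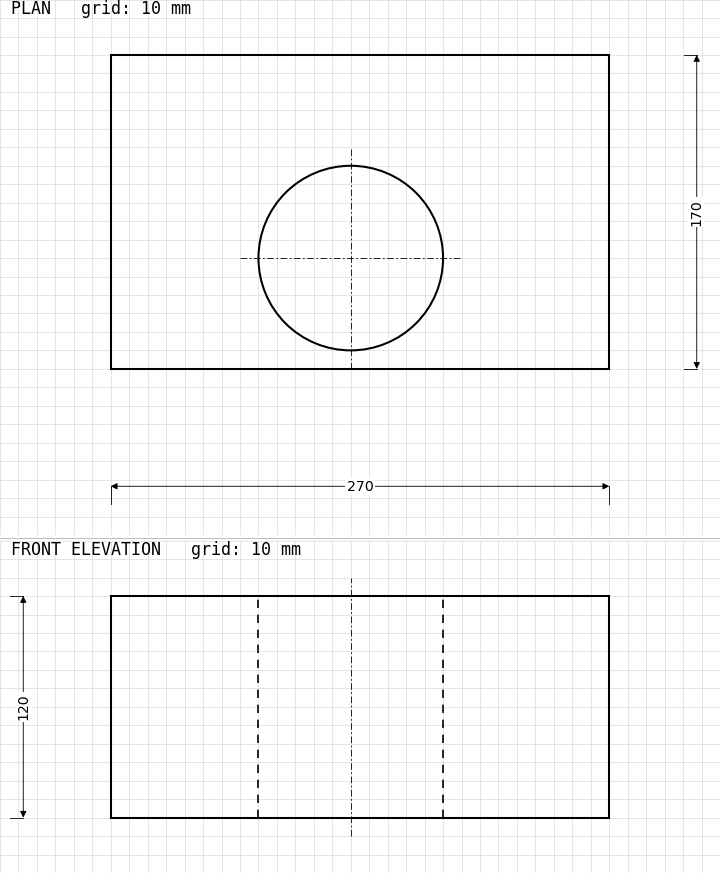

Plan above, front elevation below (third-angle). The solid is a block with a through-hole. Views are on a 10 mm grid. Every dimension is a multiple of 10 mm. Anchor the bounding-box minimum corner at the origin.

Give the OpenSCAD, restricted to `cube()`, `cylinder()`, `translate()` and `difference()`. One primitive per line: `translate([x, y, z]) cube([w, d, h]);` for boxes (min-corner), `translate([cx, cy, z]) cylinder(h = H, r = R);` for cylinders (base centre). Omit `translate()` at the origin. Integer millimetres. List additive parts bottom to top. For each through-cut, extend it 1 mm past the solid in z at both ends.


difference() {
  cube([270, 170, 120]);
  translate([130, 60, -1]) cylinder(h = 122, r = 50);
}
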